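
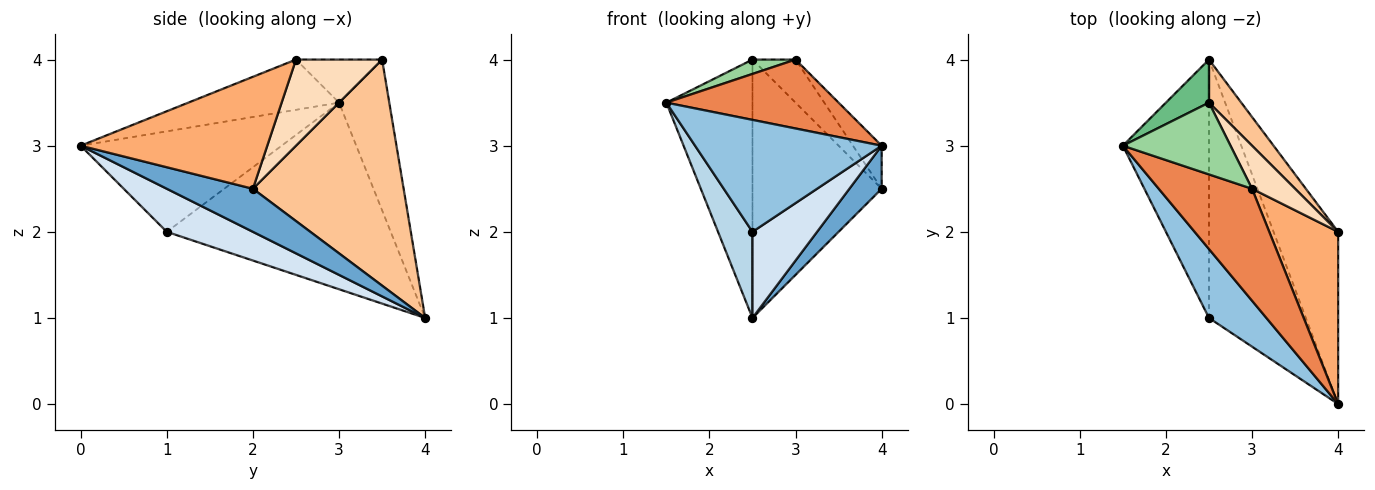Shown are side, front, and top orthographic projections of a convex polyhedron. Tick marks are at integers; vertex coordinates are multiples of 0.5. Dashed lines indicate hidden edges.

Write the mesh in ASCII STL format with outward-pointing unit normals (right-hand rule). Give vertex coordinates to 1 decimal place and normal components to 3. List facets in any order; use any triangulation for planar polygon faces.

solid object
 facet normal 0.543 -0.204 -0.815
  outer loop
   vertex 2.5 4.0 1.0
   vertex 4.0 2.0 2.5
   vertex 4.0 0.0 3.0
  endloop
 endfacet
 facet normal -0.676 -0.628 0.386
  outer loop
   vertex 2.5 1.0 2.0
   vertex 4.0 0.0 3.0
   vertex 1.5 3.0 3.5
  endloop
 endfacet
 facet normal -0.899 -0.138 -0.415
  outer loop
   vertex 2.5 1.0 2.0
   vertex 1.5 3.0 3.5
   vertex 2.5 4.0 1.0
  endloop
 endfacet
 facet normal 0.389 -0.291 -0.874
  outer loop
   vertex 2.5 1.0 2.0
   vertex 2.5 4.0 1.0
   vertex 4.0 0.0 3.0
  endloop
 endfacet
 facet normal -0.417 -0.476 0.774
  outer loop
   vertex 3.0 2.5 4.0
   vertex 1.5 3.0 3.5
   vertex 4.0 0.0 3.0
  endloop
 endfacet
 facet normal 0.844 0.130 0.520
  outer loop
   vertex 3.0 2.5 4.0
   vertex 4.0 0.0 3.0
   vertex 4.0 2.0 2.5
  endloop
 endfacet
 facet normal 0.755 0.647 0.108
  outer loop
   vertex 2.5 3.5 4.0
   vertex 4.0 2.0 2.5
   vertex 2.5 4.0 1.0
  endloop
 endfacet
 facet normal 0.816 0.408 0.408
  outer loop
   vertex 2.5 3.5 4.0
   vertex 3.0 2.5 4.0
   vertex 4.0 2.0 2.5
  endloop
 endfacet
 facet normal -0.499 0.855 0.142
  outer loop
   vertex 2.5 3.5 4.0
   vertex 2.5 4.0 1.0
   vertex 1.5 3.0 3.5
  endloop
 endfacet
 facet normal -0.365 -0.183 0.913
  outer loop
   vertex 2.5 3.5 4.0
   vertex 1.5 3.0 3.5
   vertex 3.0 2.5 4.0
  endloop
 endfacet
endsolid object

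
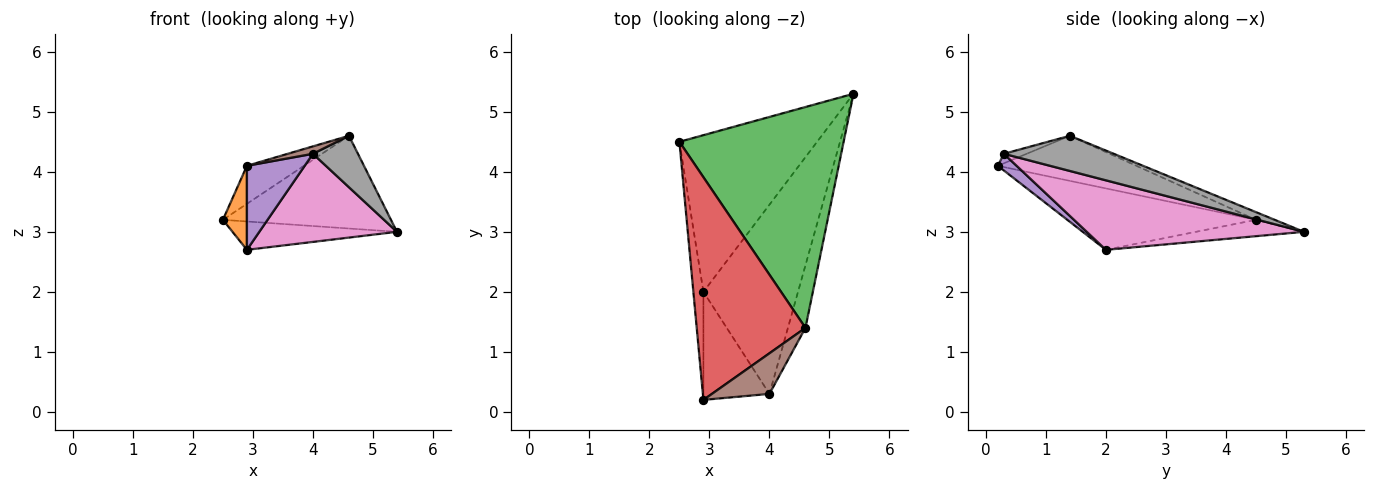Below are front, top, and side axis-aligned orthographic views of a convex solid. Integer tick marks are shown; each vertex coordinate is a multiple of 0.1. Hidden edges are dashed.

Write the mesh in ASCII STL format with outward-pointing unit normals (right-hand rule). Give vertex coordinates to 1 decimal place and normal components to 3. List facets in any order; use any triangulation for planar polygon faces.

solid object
 facet normal -0.116 0.177 -0.977
  outer loop
   vertex 2.9 2.0 2.7
   vertex 2.5 4.5 3.2
   vertex 5.4 5.3 3.0
  endloop
 endfacet
 facet normal -0.979 -0.125 -0.160
  outer loop
   vertex 2.9 2.0 2.7
   vertex 2.9 0.2 4.1
   vertex 2.5 4.5 3.2
  endloop
 endfacet
 facet normal -0.043 0.387 0.921
  outer loop
   vertex 4.6 1.4 4.6
   vertex 5.4 5.3 3.0
   vertex 2.5 4.5 3.2
  endloop
 endfacet
 facet normal -0.378 0.156 0.912
  outer loop
   vertex 4.6 1.4 4.6
   vertex 2.5 4.5 3.2
   vertex 2.9 0.2 4.1
  endloop
 endfacet
 facet normal 0.195 -0.602 -0.774
  outer loop
   vertex 4.0 0.3 4.3
   vertex 2.9 0.2 4.1
   vertex 2.9 2.0 2.7
  endloop
 endfacet
 facet normal -0.160 -0.177 0.971
  outer loop
   vertex 4.0 0.3 4.3
   vertex 4.6 1.4 4.6
   vertex 2.9 0.2 4.1
  endloop
 endfacet
 facet normal 0.554 -0.351 -0.754
  outer loop
   vertex 4.0 0.3 4.3
   vertex 2.9 2.0 2.7
   vertex 5.4 5.3 3.0
  endloop
 endfacet
 facet normal 0.840 -0.344 -0.419
  outer loop
   vertex 4.0 0.3 4.3
   vertex 5.4 5.3 3.0
   vertex 4.6 1.4 4.6
  endloop
 endfacet
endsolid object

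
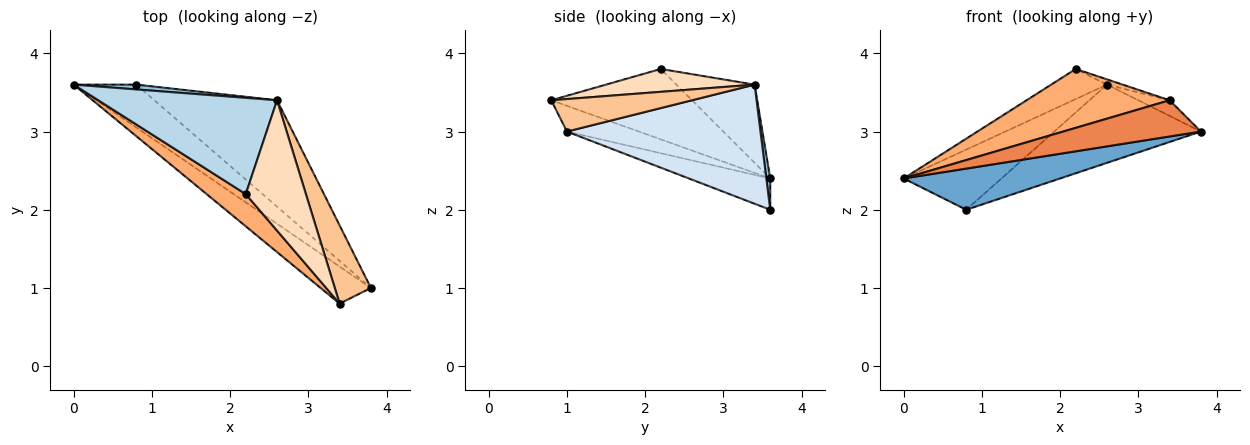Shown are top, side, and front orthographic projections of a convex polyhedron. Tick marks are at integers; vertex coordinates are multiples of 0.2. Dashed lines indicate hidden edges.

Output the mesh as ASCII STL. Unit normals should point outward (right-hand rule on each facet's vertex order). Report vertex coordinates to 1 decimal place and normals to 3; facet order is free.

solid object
 facet normal -0.339 -0.652 -0.678
  outer loop
   vertex 0.8 3.6 2.0
   vertex 3.8 1.0 3.0
   vertex 0.0 3.6 2.4
  endloop
 endfacet
 facet normal 0.040 0.996 0.080
  outer loop
   vertex 2.6 3.4 3.6
   vertex 0.8 3.6 2.0
   vertex 0.0 3.6 2.4
  endloop
 endfacet
 facet normal -0.385 0.275 0.881
  outer loop
   vertex 2.6 3.4 3.6
   vertex 0.0 3.6 2.4
   vertex 2.2 2.2 3.8
  endloop
 endfacet
 facet normal 0.616 0.467 -0.635
  outer loop
   vertex 2.6 3.4 3.6
   vertex 3.8 1.0 3.0
   vertex 0.8 3.6 2.0
  endloop
 endfacet
 facet normal -0.343 -0.657 -0.672
  outer loop
   vertex 3.4 0.8 3.4
   vertex 0.0 3.6 2.4
   vertex 3.8 1.0 3.0
  endloop
 endfacet
 facet normal -0.654 -0.664 0.363
  outer loop
   vertex 3.4 0.8 3.4
   vertex 2.2 2.2 3.8
   vertex 0.0 3.6 2.4
  endloop
 endfacet
 facet normal 0.662 0.147 0.735
  outer loop
   vertex 3.4 0.8 3.4
   vertex 3.8 1.0 3.0
   vertex 2.6 3.4 3.6
  endloop
 endfacet
 facet normal 0.355 0.037 0.934
  outer loop
   vertex 3.4 0.8 3.4
   vertex 2.6 3.4 3.6
   vertex 2.2 2.2 3.8
  endloop
 endfacet
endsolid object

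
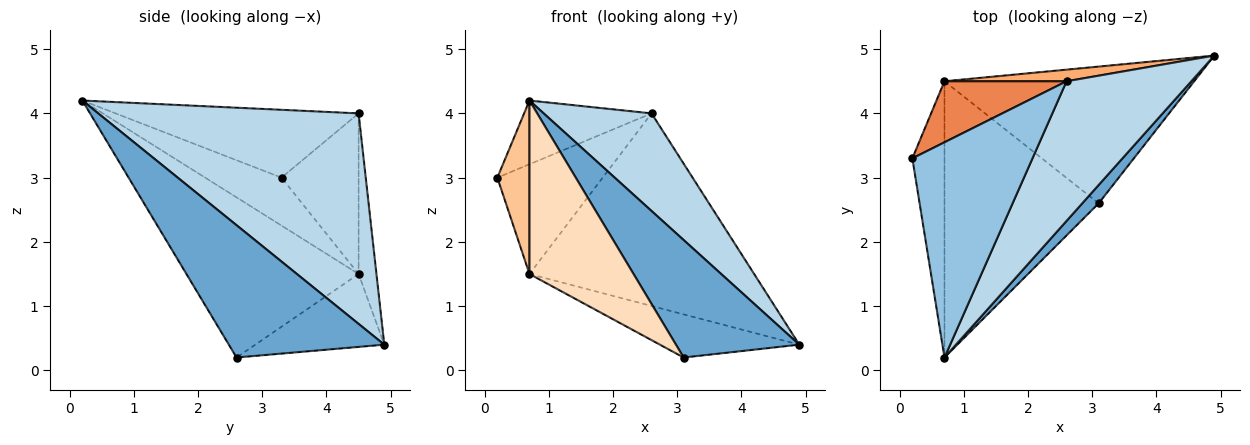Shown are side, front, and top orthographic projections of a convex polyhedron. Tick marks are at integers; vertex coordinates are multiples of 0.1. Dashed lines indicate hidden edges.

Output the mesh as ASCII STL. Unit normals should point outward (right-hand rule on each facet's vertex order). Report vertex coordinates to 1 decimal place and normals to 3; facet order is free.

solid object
 facet normal 0.780 -0.619 0.097
  outer loop
   vertex 3.1 2.6 0.2
   vertex 4.9 4.9 0.4
   vertex 0.7 0.2 4.2
  endloop
 endfacet
 facet normal -0.476 0.250 0.843
  outer loop
   vertex 2.6 4.5 4.0
   vertex 0.2 3.3 3.0
   vertex 0.7 0.2 4.2
  endloop
 endfacet
 facet normal 0.810 -0.336 0.480
  outer loop
   vertex 2.6 4.5 4.0
   vertex 0.7 0.2 4.2
   vertex 4.9 4.9 0.4
  endloop
 endfacet
 facet normal -0.268 0.290 -0.919
  outer loop
   vertex 0.7 4.5 1.5
   vertex 4.9 4.9 0.4
   vertex 3.1 2.6 0.2
  endloop
 endfacet
 facet normal -0.539 0.736 0.409
  outer loop
   vertex 0.7 4.5 1.5
   vertex 0.2 3.3 3.0
   vertex 2.6 4.5 4.0
  endloop
 endfacet
 facet normal -0.079 0.995 0.060
  outer loop
   vertex 0.7 4.5 1.5
   vertex 2.6 4.5 4.0
   vertex 4.9 4.9 0.4
  endloop
 endfacet
 facet normal -0.784 -0.330 -0.525
  outer loop
   vertex 0.7 4.5 1.5
   vertex 0.7 0.2 4.2
   vertex 0.2 3.3 3.0
  endloop
 endfacet
 facet normal -0.661 -0.399 -0.636
  outer loop
   vertex 0.7 4.5 1.5
   vertex 3.1 2.6 0.2
   vertex 0.7 0.2 4.2
  endloop
 endfacet
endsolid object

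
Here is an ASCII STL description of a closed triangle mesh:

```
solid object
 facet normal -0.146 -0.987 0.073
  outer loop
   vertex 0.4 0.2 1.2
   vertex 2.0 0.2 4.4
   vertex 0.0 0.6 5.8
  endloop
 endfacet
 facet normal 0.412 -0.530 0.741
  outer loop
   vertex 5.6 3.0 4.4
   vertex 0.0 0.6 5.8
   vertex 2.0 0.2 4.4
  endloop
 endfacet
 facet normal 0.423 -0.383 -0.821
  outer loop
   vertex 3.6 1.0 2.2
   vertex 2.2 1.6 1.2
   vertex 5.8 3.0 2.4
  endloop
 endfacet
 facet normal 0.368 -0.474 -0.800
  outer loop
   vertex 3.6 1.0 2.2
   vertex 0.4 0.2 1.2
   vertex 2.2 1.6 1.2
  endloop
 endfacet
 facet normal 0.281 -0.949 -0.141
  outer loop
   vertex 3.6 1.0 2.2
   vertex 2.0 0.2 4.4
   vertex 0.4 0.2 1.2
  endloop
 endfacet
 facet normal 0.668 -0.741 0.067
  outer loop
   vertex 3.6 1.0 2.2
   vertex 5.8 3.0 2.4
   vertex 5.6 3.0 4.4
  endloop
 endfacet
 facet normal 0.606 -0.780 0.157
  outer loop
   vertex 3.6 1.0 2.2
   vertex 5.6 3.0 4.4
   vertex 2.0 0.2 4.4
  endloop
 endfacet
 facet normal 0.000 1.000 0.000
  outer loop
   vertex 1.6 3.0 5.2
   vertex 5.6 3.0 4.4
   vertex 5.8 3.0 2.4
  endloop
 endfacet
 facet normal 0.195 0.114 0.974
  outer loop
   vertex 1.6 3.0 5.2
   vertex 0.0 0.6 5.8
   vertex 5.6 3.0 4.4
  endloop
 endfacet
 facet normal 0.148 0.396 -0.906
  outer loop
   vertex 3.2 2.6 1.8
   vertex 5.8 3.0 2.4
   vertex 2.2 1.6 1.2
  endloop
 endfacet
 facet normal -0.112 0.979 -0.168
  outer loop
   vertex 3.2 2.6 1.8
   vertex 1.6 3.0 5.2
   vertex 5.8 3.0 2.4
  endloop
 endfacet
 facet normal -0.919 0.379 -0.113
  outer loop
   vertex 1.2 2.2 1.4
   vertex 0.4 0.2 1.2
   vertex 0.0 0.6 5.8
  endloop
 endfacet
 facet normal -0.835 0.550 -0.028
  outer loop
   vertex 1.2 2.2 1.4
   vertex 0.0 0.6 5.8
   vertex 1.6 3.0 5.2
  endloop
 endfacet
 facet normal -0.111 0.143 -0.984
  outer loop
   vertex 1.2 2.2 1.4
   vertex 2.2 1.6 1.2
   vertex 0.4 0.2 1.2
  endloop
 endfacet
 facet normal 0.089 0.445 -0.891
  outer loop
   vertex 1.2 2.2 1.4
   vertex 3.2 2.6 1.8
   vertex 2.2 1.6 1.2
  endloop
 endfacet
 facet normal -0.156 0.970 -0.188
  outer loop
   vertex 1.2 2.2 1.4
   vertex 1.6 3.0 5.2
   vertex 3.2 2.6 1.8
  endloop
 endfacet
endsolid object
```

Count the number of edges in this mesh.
24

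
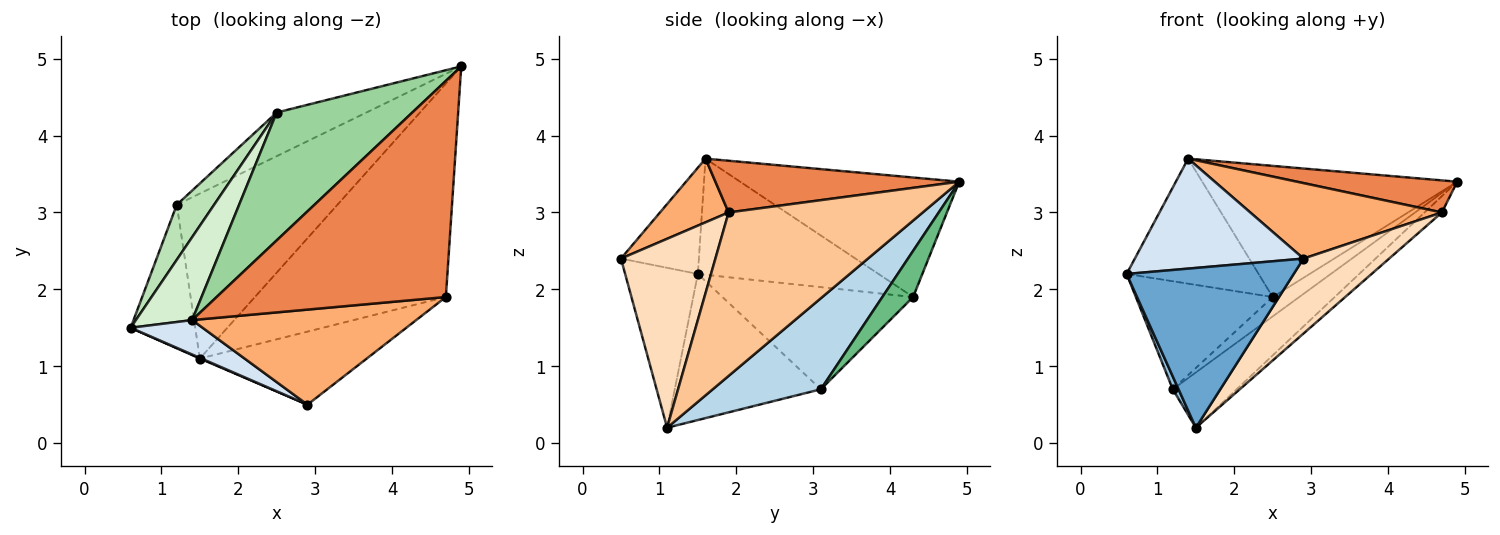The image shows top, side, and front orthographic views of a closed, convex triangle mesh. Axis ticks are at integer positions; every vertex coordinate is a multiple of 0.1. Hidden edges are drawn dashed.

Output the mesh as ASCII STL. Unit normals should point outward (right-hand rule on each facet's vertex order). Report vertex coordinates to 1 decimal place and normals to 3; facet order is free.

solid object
 facet normal -0.399 -0.917 0.004
  outer loop
   vertex 1.5 1.1 0.2
   vertex 2.9 0.5 2.4
   vertex 0.6 1.5 2.2
  endloop
 endfacet
 facet normal -0.914 -0.036 -0.404
  outer loop
   vertex 1.2 3.1 0.7
   vertex 1.5 1.1 0.2
   vertex 0.6 1.5 2.2
  endloop
 endfacet
 facet normal 0.473 0.280 -0.835
  outer loop
   vertex 1.2 3.1 0.7
   vertex 4.9 4.9 3.4
   vertex 1.5 1.1 0.2
  endloop
 endfacet
 facet normal -0.403 -0.873 0.273
  outer loop
   vertex 1.4 1.6 3.7
   vertex 0.6 1.5 2.2
   vertex 2.9 0.5 2.4
  endloop
 endfacet
 facet normal 0.218 -0.143 0.965
  outer loop
   vertex 4.7 1.9 3.0
   vertex 4.9 4.9 3.4
   vertex 1.4 1.6 3.7
  endloop
 endfacet
 facet normal 0.217 -0.607 0.764
  outer loop
   vertex 4.7 1.9 3.0
   vertex 1.4 1.6 3.7
   vertex 2.9 0.5 2.4
  endloop
 endfacet
 facet normal 0.649 0.058 -0.758
  outer loop
   vertex 4.7 1.9 3.0
   vertex 1.5 1.1 0.2
   vertex 4.9 4.9 3.4
  endloop
 endfacet
 facet normal 0.620 -0.562 -0.548
  outer loop
   vertex 4.7 1.9 3.0
   vertex 2.9 0.5 2.4
   vertex 1.5 1.1 0.2
  endloop
 endfacet
 facet normal 0.426 0.366 -0.827
  outer loop
   vertex 2.5 4.3 1.9
   vertex 4.9 4.9 3.4
   vertex 1.2 3.1 0.7
  endloop
 endfacet
 facet normal -0.524 0.610 0.595
  outer loop
   vertex 2.5 4.3 1.9
   vertex 1.4 1.6 3.7
   vertex 4.9 4.9 3.4
  endloop
 endfacet
 facet normal -0.779 0.559 0.285
  outer loop
   vertex 2.5 4.3 1.9
   vertex 1.2 3.1 0.7
   vertex 0.6 1.5 2.2
  endloop
 endfacet
 facet normal -0.752 0.549 0.364
  outer loop
   vertex 2.5 4.3 1.9
   vertex 0.6 1.5 2.2
   vertex 1.4 1.6 3.7
  endloop
 endfacet
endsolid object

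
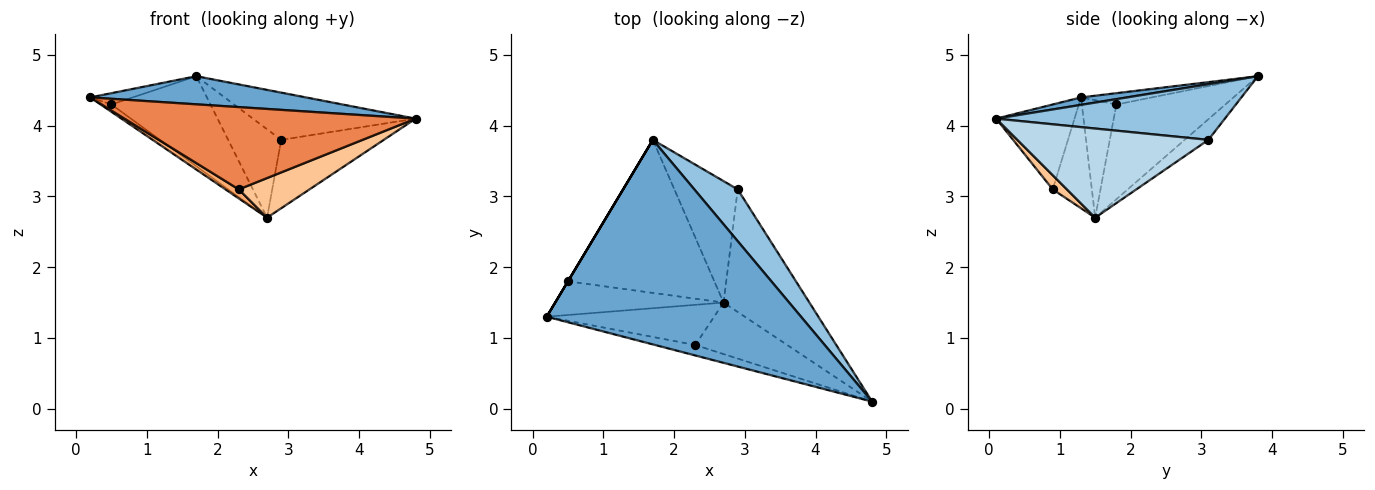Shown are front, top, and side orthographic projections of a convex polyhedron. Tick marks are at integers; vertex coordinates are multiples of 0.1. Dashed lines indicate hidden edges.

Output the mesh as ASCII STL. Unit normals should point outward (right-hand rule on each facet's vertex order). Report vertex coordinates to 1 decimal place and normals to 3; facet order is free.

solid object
 facet normal 0.029 -0.136 0.990
  outer loop
   vertex 1.7 3.8 4.7
   vertex 0.2 1.3 4.4
   vertex 4.8 0.1 4.1
  endloop
 endfacet
 facet normal 0.688 0.489 0.536
  outer loop
   vertex 2.9 3.1 3.8
   vertex 1.7 3.8 4.7
   vertex 4.8 0.1 4.1
  endloop
 endfacet
 facet normal 0.672 0.361 -0.647
  outer loop
   vertex 2.9 3.1 3.8
   vertex 4.8 0.1 4.1
   vertex 2.7 1.5 2.7
  endloop
 endfacet
 facet normal -0.254 0.569 -0.782
  outer loop
   vertex 2.9 3.1 3.8
   vertex 2.7 1.5 2.7
   vertex 1.7 3.8 4.7
  endloop
 endfacet
 facet normal -0.258 -0.958 -0.122
  outer loop
   vertex 2.3 0.9 3.1
   vertex 4.8 0.1 4.1
   vertex 0.2 1.3 4.4
  endloop
 endfacet
 facet normal -0.542 -0.185 -0.820
  outer loop
   vertex 2.3 0.9 3.1
   vertex 0.2 1.3 4.4
   vertex 2.7 1.5 2.7
  endloop
 endfacet
 facet normal 0.121 -0.605 -0.787
  outer loop
   vertex 2.3 0.9 3.1
   vertex 2.7 1.5 2.7
   vertex 4.8 0.1 4.1
  endloop
 endfacet
 facet normal -0.857 0.514 0.000
  outer loop
   vertex 0.5 1.8 4.3
   vertex 0.2 1.3 4.4
   vertex 1.7 3.8 4.7
  endloop
 endfacet
 facet normal -0.563 0.176 -0.807
  outer loop
   vertex 0.5 1.8 4.3
   vertex 2.7 1.5 2.7
   vertex 0.2 1.3 4.4
  endloop
 endfacet
 facet normal -0.487 0.443 -0.753
  outer loop
   vertex 0.5 1.8 4.3
   vertex 1.7 3.8 4.7
   vertex 2.7 1.5 2.7
  endloop
 endfacet
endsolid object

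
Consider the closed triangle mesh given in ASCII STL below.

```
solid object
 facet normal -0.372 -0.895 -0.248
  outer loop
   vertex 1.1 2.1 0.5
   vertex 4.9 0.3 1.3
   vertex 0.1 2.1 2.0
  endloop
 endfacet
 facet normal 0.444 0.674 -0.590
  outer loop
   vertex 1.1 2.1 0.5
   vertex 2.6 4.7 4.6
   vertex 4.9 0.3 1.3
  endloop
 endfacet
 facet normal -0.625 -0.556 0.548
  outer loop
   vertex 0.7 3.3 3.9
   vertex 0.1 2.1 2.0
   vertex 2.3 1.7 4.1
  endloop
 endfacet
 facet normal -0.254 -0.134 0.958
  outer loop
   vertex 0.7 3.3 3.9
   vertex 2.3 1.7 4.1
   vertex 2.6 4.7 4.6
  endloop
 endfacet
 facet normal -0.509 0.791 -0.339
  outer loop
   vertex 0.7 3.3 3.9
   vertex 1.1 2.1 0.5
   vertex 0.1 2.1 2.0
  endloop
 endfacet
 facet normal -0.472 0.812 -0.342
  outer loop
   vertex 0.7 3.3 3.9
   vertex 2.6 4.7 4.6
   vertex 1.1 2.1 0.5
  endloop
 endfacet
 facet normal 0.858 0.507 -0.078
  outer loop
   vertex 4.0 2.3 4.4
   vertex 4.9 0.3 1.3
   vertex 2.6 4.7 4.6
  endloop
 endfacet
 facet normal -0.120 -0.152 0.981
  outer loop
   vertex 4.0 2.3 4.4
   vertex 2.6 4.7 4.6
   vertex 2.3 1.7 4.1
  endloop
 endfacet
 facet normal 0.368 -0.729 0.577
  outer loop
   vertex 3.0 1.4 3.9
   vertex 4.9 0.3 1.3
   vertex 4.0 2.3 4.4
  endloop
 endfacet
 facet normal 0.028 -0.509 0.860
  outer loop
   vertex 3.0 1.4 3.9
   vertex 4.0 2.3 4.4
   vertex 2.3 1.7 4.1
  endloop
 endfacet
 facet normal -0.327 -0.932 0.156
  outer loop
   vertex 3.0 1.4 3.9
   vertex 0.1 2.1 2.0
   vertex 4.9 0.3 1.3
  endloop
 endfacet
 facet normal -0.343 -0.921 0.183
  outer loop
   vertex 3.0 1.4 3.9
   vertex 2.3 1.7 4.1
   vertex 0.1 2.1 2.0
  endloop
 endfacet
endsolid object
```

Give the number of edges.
18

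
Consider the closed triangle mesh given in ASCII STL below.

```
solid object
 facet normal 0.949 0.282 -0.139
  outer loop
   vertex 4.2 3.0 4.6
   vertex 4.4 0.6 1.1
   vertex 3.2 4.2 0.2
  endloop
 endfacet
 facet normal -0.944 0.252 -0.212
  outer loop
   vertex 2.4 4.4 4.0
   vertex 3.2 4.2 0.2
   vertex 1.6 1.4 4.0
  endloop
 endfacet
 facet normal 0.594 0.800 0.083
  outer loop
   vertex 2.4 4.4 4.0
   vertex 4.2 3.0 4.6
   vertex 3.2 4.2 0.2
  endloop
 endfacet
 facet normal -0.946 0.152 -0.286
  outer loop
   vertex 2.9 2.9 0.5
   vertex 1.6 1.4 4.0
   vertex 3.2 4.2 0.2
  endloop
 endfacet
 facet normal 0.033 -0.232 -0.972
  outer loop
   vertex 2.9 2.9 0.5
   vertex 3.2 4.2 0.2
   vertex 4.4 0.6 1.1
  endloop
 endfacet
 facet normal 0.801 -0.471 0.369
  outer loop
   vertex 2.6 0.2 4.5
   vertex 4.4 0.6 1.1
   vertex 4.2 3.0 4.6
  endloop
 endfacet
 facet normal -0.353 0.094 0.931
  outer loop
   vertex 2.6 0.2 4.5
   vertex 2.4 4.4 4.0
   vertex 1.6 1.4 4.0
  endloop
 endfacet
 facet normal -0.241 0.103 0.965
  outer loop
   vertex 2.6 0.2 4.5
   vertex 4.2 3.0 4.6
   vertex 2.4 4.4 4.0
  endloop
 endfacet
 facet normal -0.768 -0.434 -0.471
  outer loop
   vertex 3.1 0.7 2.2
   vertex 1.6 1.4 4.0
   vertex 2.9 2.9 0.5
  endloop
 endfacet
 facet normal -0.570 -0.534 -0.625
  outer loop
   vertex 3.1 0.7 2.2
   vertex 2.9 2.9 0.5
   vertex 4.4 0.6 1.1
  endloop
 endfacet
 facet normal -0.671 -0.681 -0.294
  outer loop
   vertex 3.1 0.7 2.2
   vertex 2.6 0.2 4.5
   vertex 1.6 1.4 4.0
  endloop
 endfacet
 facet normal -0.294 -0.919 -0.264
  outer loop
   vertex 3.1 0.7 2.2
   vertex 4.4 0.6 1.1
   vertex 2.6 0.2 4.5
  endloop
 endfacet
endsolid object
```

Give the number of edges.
18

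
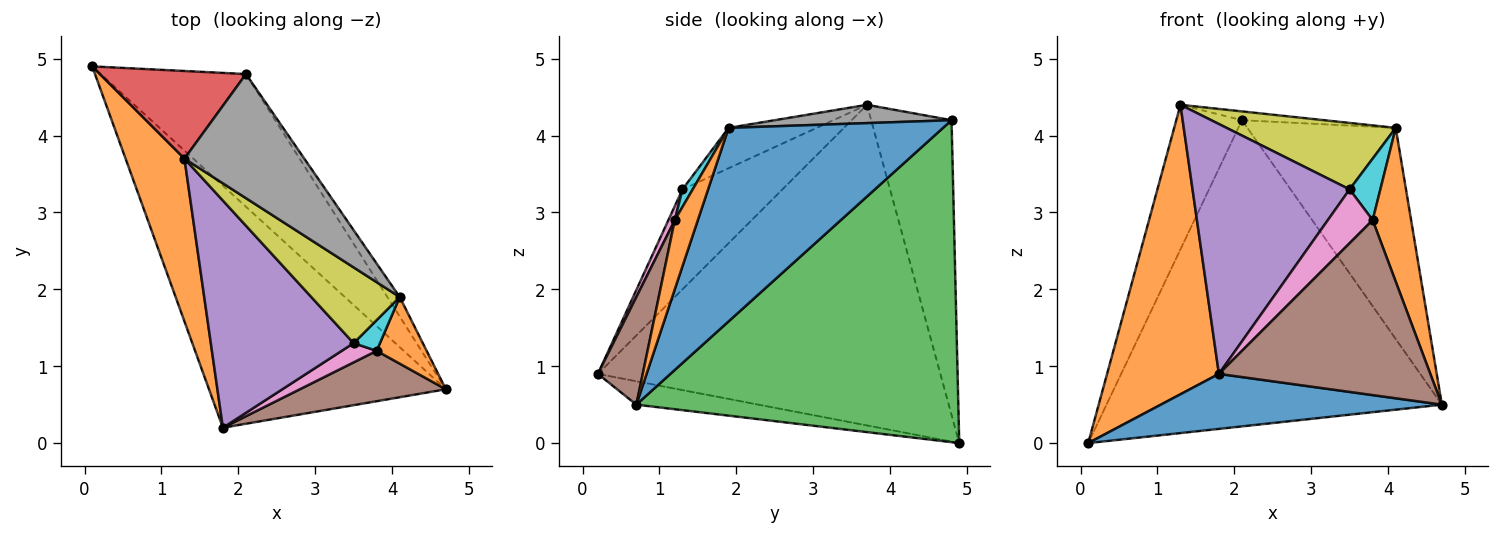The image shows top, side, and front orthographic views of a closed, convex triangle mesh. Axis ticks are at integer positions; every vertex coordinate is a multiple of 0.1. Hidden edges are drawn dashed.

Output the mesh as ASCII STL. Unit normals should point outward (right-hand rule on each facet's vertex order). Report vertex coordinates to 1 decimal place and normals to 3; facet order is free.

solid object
 facet normal -0.096 -0.221 -0.971
  outer loop
   vertex 1.8 0.2 0.9
   vertex 0.1 4.9 0.0
   vertex 4.7 0.7 0.5
  endloop
 endfacet
 facet normal -0.936 -0.306 0.172
  outer loop
   vertex 1.3 3.7 4.4
   vertex 0.1 4.9 0.0
   vertex 1.8 0.2 0.9
  endloop
 endfacet
 facet normal 0.661 0.688 -0.298
  outer loop
   vertex 2.1 4.8 4.2
   vertex 4.7 0.7 0.5
   vertex 0.1 4.9 0.0
  endloop
 endfacet
 facet normal -0.723 0.591 0.358
  outer loop
   vertex 2.1 4.8 4.2
   vertex 0.1 4.9 0.0
   vertex 1.3 3.7 4.4
  endloop
 endfacet
 facet normal -0.426 -0.669 0.609
  outer loop
   vertex 3.5 1.3 3.3
   vertex 1.3 3.7 4.4
   vertex 1.8 0.2 0.9
  endloop
 endfacet
 facet normal 0.200 -0.942 0.271
  outer loop
   vertex 3.8 1.2 2.9
   vertex 1.8 0.2 0.9
   vertex 4.7 0.7 0.5
  endloop
 endfacet
 facet normal 0.133 -0.933 0.333
  outer loop
   vertex 3.8 1.2 2.9
   vertex 3.5 1.3 3.3
   vertex 1.8 0.2 0.9
  endloop
 endfacet
 facet normal 0.151 0.070 0.986
  outer loop
   vertex 4.1 1.9 4.1
   vertex 2.1 4.8 4.2
   vertex 1.3 3.7 4.4
  endloop
 endfacet
 facet normal -0.325 -0.624 0.711
  outer loop
   vertex 4.1 1.9 4.1
   vertex 1.3 3.7 4.4
   vertex 3.5 1.3 3.3
  endloop
 endfacet
 facet normal 0.286 -0.857 0.429
  outer loop
   vertex 4.1 1.9 4.1
   vertex 3.5 1.3 3.3
   vertex 3.8 1.2 2.9
  endloop
 endfacet
 facet normal 0.821 0.568 -0.053
  outer loop
   vertex 4.1 1.9 4.1
   vertex 4.7 0.7 0.5
   vertex 2.1 4.8 4.2
  endloop
 endfacet
 facet normal 0.482 -0.804 0.348
  outer loop
   vertex 4.1 1.9 4.1
   vertex 3.8 1.2 2.9
   vertex 4.7 0.7 0.5
  endloop
 endfacet
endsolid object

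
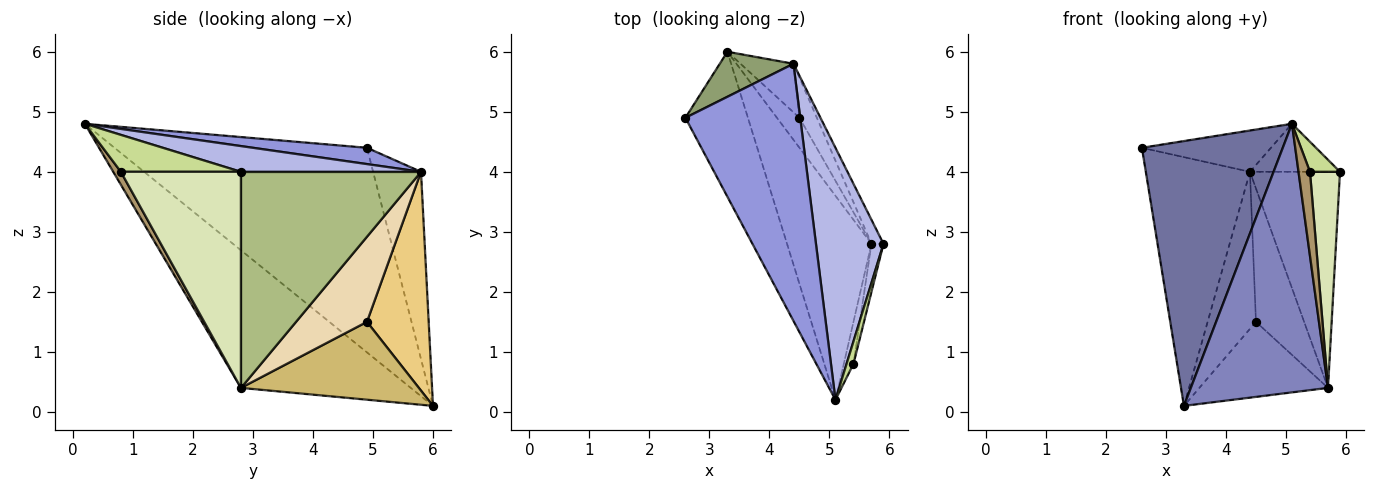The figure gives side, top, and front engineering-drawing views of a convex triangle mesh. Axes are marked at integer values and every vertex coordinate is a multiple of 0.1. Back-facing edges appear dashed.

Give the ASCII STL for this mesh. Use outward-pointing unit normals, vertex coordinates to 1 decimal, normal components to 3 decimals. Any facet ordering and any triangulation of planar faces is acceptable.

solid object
 facet normal -0.844 -0.471 -0.258
  outer loop
   vertex 3.3 6.0 0.1
   vertex 5.1 0.2 4.8
   vertex 2.6 4.9 4.4
  endloop
 endfacet
 facet normal -0.702 -0.567 -0.431
  outer loop
   vertex 5.7 2.8 0.4
   vertex 5.1 0.2 4.8
   vertex 3.3 6.0 0.1
  endloop
 endfacet
 facet normal 0.139 0.157 0.978
  outer loop
   vertex 4.4 5.8 4.0
   vertex 2.6 4.9 4.4
   vertex 5.1 0.2 4.8
  endloop
 endfacet
 facet normal 0.350 0.175 0.920
  outer loop
   vertex 4.4 5.8 4.0
   vertex 5.1 0.2 4.8
   vertex 5.9 2.8 4.0
  endloop
 endfacet
 facet normal -0.412 0.897 0.162
  outer loop
   vertex 4.4 5.8 4.0
   vertex 3.3 6.0 0.1
   vertex 2.6 4.9 4.4
  endloop
 endfacet
 facet normal 0.893 0.447 -0.050
  outer loop
   vertex 4.4 5.8 4.0
   vertex 5.9 2.8 4.0
   vertex 5.7 2.8 0.4
  endloop
 endfacet
 facet normal 0.954 -0.239 0.179
  outer loop
   vertex 5.4 0.8 4.0
   vertex 5.9 2.8 4.0
   vertex 5.1 0.2 4.8
  endloop
 endfacet
 facet normal 0.969 -0.242 -0.054
  outer loop
   vertex 5.4 0.8 4.0
   vertex 5.7 2.8 0.4
   vertex 5.9 2.8 4.0
  endloop
 endfacet
 facet normal 0.512 -0.768 -0.384
  outer loop
   vertex 5.4 0.8 4.0
   vertex 5.1 0.2 4.8
   vertex 5.7 2.8 0.4
  endloop
 endfacet
 facet normal 0.789 0.570 -0.228
  outer loop
   vertex 4.5 4.9 1.5
   vertex 5.7 2.8 0.4
   vertex 3.3 6.0 0.1
  endloop
 endfacet
 facet normal 0.773 0.606 -0.187
  outer loop
   vertex 4.5 4.9 1.5
   vertex 3.3 6.0 0.1
   vertex 4.4 5.8 4.0
  endloop
 endfacet
 facet normal 0.816 0.554 -0.167
  outer loop
   vertex 4.5 4.9 1.5
   vertex 4.4 5.8 4.0
   vertex 5.7 2.8 0.4
  endloop
 endfacet
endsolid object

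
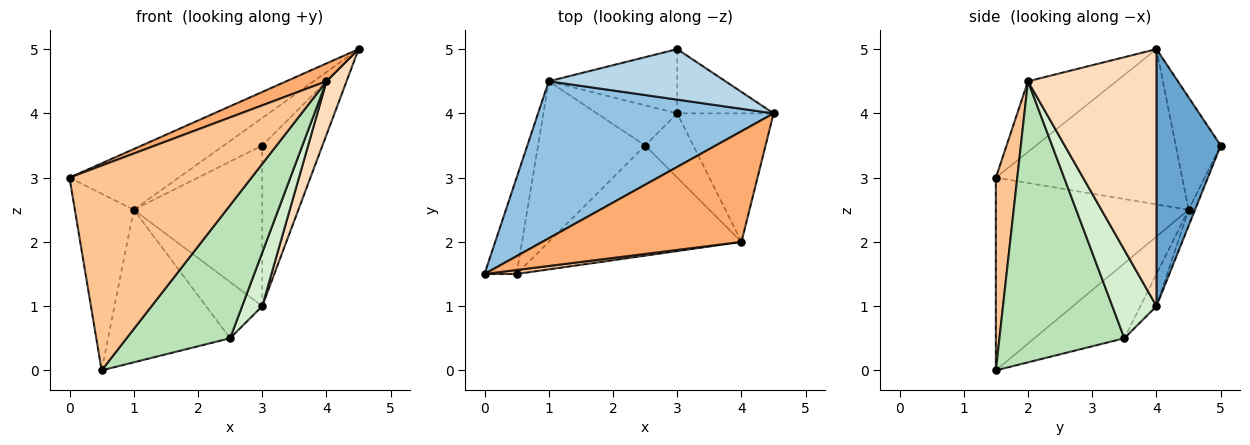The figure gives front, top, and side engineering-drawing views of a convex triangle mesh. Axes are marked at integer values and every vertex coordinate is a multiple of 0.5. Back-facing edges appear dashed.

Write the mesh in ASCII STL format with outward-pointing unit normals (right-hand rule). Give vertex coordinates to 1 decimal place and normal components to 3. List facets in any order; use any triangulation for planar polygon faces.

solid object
 facet normal 0.704 0.660 -0.264
  outer loop
   vertex 3.0 4.0 1.0
   vertex 3.0 5.0 3.5
   vertex 4.5 4.0 5.0
  endloop
 endfacet
 facet normal -0.524 0.307 0.795
  outer loop
   vertex 1.0 4.5 2.5
   vertex 0.0 1.5 3.0
   vertex 4.5 4.0 5.0
  endloop
 endfacet
 facet normal -0.488 0.418 0.766
  outer loop
   vertex 1.0 4.5 2.5
   vertex 4.5 4.0 5.0
   vertex 3.0 5.0 3.5
  endloop
 endfacet
 facet normal -0.944 0.289 -0.157
  outer loop
   vertex 1.0 4.5 2.5
   vertex 0.5 1.5 0.0
   vertex 0.0 1.5 3.0
  endloop
 endfacet
 facet normal -0.046 0.927 -0.371
  outer loop
   vertex 1.0 4.5 2.5
   vertex 3.0 5.0 3.5
   vertex 3.0 4.0 1.0
  endloop
 endfacet
 facet normal -0.331 -0.150 0.932
  outer loop
   vertex 4.0 2.0 4.5
   vertex 4.5 4.0 5.0
   vertex 0.0 1.5 3.0
  endloop
 endfacet
 facet normal 0.117 -0.993 0.019
  outer loop
   vertex 4.0 2.0 4.5
   vertex 0.0 1.5 3.0
   vertex 0.5 1.5 0.0
  endloop
 endfacet
 facet normal 0.926 -0.145 -0.347
  outer loop
   vertex 4.0 2.0 4.5
   vertex 3.0 4.0 1.0
   vertex 4.5 4.0 5.0
  endloop
 endfacet
 facet normal -0.453 0.614 -0.647
  outer loop
   vertex 2.5 3.5 0.5
   vertex 0.5 1.5 0.0
   vertex 1.0 4.5 2.5
  endloop
 endfacet
 facet normal -0.226 0.793 -0.566
  outer loop
   vertex 2.5 3.5 0.5
   vertex 1.0 4.5 2.5
   vertex 3.0 4.0 1.0
  endloop
 endfacet
 facet normal 0.681 -0.564 -0.467
  outer loop
   vertex 2.5 3.5 0.5
   vertex 4.0 2.0 4.5
   vertex 0.5 1.5 0.0
  endloop
 endfacet
 facet normal 0.815 -0.371 -0.445
  outer loop
   vertex 2.5 3.5 0.5
   vertex 3.0 4.0 1.0
   vertex 4.0 2.0 4.5
  endloop
 endfacet
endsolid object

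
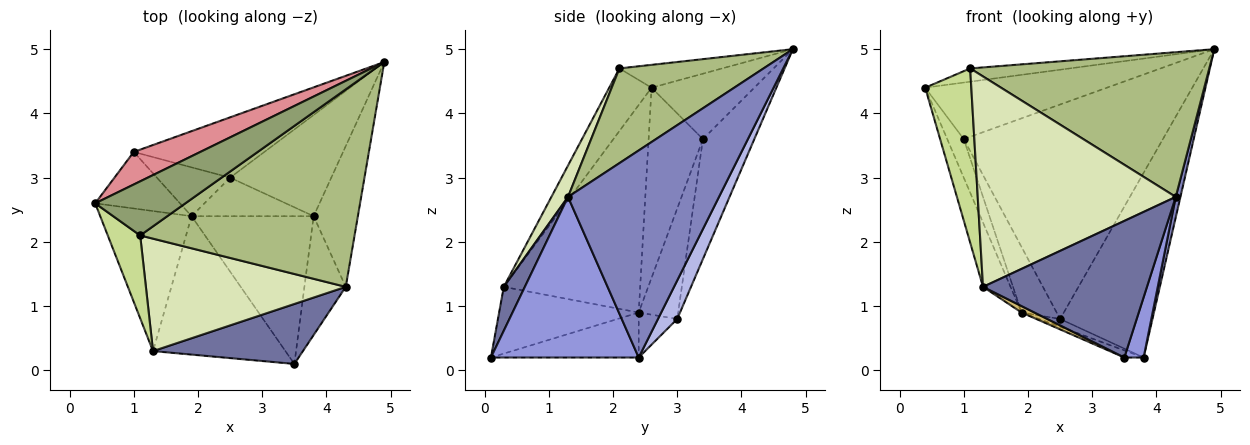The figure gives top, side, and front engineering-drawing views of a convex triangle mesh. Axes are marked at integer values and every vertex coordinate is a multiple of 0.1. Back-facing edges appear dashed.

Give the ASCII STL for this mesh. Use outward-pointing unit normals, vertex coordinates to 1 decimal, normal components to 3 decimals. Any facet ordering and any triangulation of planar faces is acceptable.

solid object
 facet normal 0.117 -0.909 0.399
  outer loop
   vertex 4.3 1.3 2.7
   vertex 1.3 0.3 1.3
   vertex 3.5 0.1 0.2
  endloop
 endfacet
 facet normal 0.977 -0.030 -0.209
  outer loop
   vertex 4.3 1.3 2.7
   vertex 3.8 2.4 0.2
   vertex 4.9 4.8 5.0
  endloop
 endfacet
 facet normal 0.961 -0.125 -0.247
  outer loop
   vertex 4.3 1.3 2.7
   vertex 3.5 0.1 0.2
   vertex 3.8 2.4 0.2
  endloop
 endfacet
 facet normal 0.180 0.863 -0.473
  outer loop
   vertex 2.5 3.0 0.8
   vertex 4.9 4.8 5.0
   vertex 3.8 2.4 0.2
  endloop
 endfacet
 facet normal -0.239 0.231 0.943
  outer loop
   vertex 1.1 2.1 4.7
   vertex 4.9 4.8 5.0
   vertex 0.4 2.6 4.4
  endloop
 endfacet
 facet normal 0.336 -0.557 0.760
  outer loop
   vertex 1.1 2.1 4.7
   vertex 4.3 1.3 2.7
   vertex 4.9 4.8 5.0
  endloop
 endfacet
 facet normal -0.638 -0.695 0.331
  outer loop
   vertex 1.1 2.1 4.7
   vertex 0.4 2.6 4.4
   vertex 1.3 0.3 1.3
  endloop
 endfacet
 facet normal 0.074 -0.880 0.470
  outer loop
   vertex 1.1 2.1 4.7
   vertex 1.3 0.3 1.3
   vertex 4.3 1.3 2.7
  endloop
 endfacet
 facet normal -0.900 0.182 -0.396
  outer loop
   vertex 1.9 2.4 0.9
   vertex 1.3 0.3 1.3
   vertex 0.4 2.6 4.4
  endloop
 endfacet
 facet normal -0.450 -0.041 -0.892
  outer loop
   vertex 1.9 2.4 0.9
   vertex 3.5 0.1 0.2
   vertex 1.3 0.3 1.3
  endloop
 endfacet
 facet normal -0.345 0.045 -0.937
  outer loop
   vertex 1.9 2.4 0.9
   vertex 3.8 2.4 0.2
   vertex 3.5 0.1 0.2
  endloop
 endfacet
 facet normal -0.340 0.186 -0.922
  outer loop
   vertex 1.9 2.4 0.9
   vertex 2.5 3.0 0.8
   vertex 3.8 2.4 0.2
  endloop
 endfacet
 facet normal -0.880 0.268 -0.392
  outer loop
   vertex 1.0 3.4 3.6
   vertex 1.9 2.4 0.9
   vertex 0.4 2.6 4.4
  endloop
 endfacet
 facet normal -0.670 0.596 -0.444
  outer loop
   vertex 1.0 3.4 3.6
   vertex 2.5 3.0 0.8
   vertex 1.9 2.4 0.9
  endloop
 endfacet
 facet normal -0.440 0.778 0.448
  outer loop
   vertex 1.0 3.4 3.6
   vertex 0.4 2.6 4.4
   vertex 4.9 4.8 5.0
  endloop
 endfacet
 facet normal -0.241 0.934 -0.263
  outer loop
   vertex 1.0 3.4 3.6
   vertex 4.9 4.8 5.0
   vertex 2.5 3.0 0.8
  endloop
 endfacet
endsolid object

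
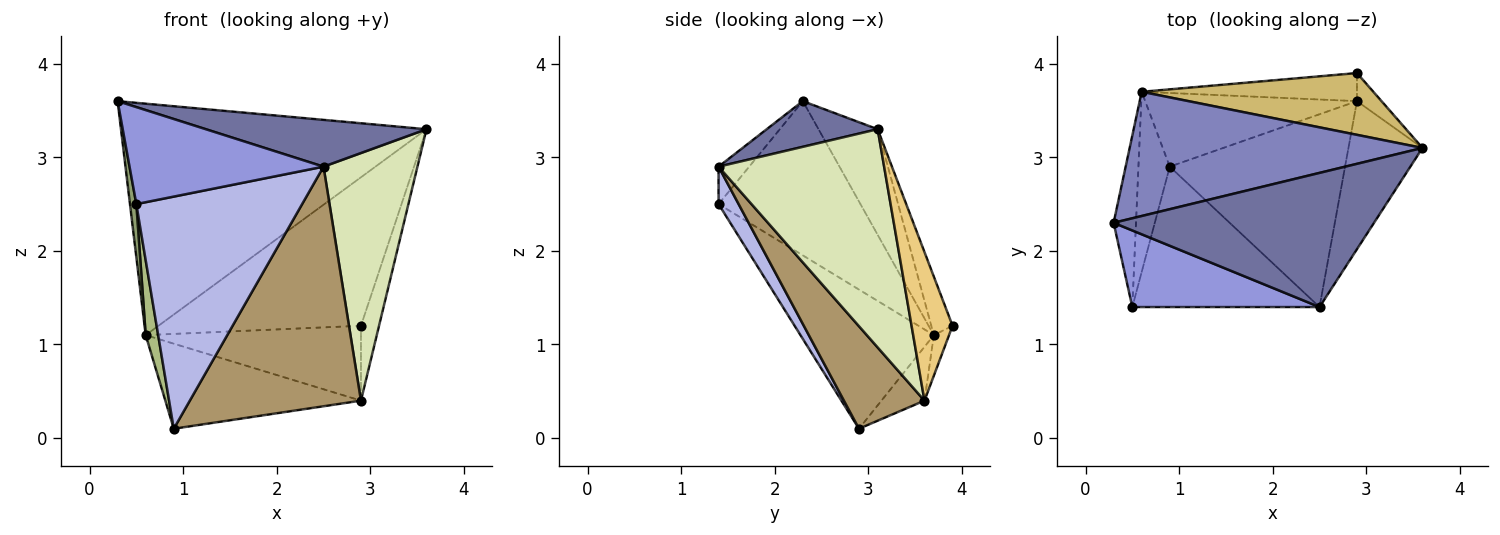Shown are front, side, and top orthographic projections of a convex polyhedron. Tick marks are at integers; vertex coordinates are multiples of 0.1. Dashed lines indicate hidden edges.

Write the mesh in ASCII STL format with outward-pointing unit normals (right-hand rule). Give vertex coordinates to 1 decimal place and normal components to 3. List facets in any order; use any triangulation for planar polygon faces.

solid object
 facet normal 0.163 -0.325 0.932
  outer loop
   vertex 2.5 1.4 2.9
   vertex 3.6 3.1 3.3
   vertex 0.3 2.3 3.6
  endloop
 endfacet
 facet normal -0.168 0.869 0.466
  outer loop
   vertex 0.6 3.7 1.1
   vertex 0.3 2.3 3.6
   vertex 3.6 3.1 3.3
  endloop
 endfacet
 facet normal -0.123 -0.779 0.615
  outer loop
   vertex 0.5 1.4 2.5
   vertex 2.5 1.4 2.9
   vertex 0.3 2.3 3.6
  endloop
 endfacet
 facet normal 0.103 -0.851 -0.515
  outer loop
   vertex 0.5 1.4 2.5
   vertex 0.9 2.9 0.1
   vertex 2.5 1.4 2.9
  endloop
 endfacet
 facet normal -0.989 -0.044 -0.143
  outer loop
   vertex 0.5 1.4 2.5
   vertex 0.3 2.3 3.6
   vertex 0.6 3.7 1.1
  endloop
 endfacet
 facet normal -0.972 -0.091 -0.219
  outer loop
   vertex 0.5 1.4 2.5
   vertex 0.6 3.7 1.1
   vertex 0.9 2.9 0.1
  endloop
 endfacet
 facet normal -0.164 0.746 -0.646
  outer loop
   vertex 2.9 3.6 0.4
   vertex 0.9 2.9 0.1
   vertex 0.6 3.7 1.1
  endloop
 endfacet
 facet normal 0.834 -0.473 -0.283
  outer loop
   vertex 2.9 3.6 0.4
   vertex 3.6 3.1 3.3
   vertex 2.5 1.4 2.9
  endloop
 endfacet
 facet normal 0.344 -0.731 -0.589
  outer loop
   vertex 2.9 3.6 0.4
   vertex 2.5 1.4 2.9
   vertex 0.9 2.9 0.1
  endloop
 endfacet
 facet normal -0.097 0.919 0.382
  outer loop
   vertex 2.9 3.9 1.2
   vertex 0.6 3.7 1.1
   vertex 3.6 3.1 3.3
  endloop
 endfacet
 facet normal 0.905 0.399 -0.150
  outer loop
   vertex 2.9 3.9 1.2
   vertex 3.6 3.1 3.3
   vertex 2.9 3.6 0.4
  endloop
 endfacet
 facet normal -0.066 0.934 -0.350
  outer loop
   vertex 2.9 3.9 1.2
   vertex 2.9 3.6 0.4
   vertex 0.6 3.7 1.1
  endloop
 endfacet
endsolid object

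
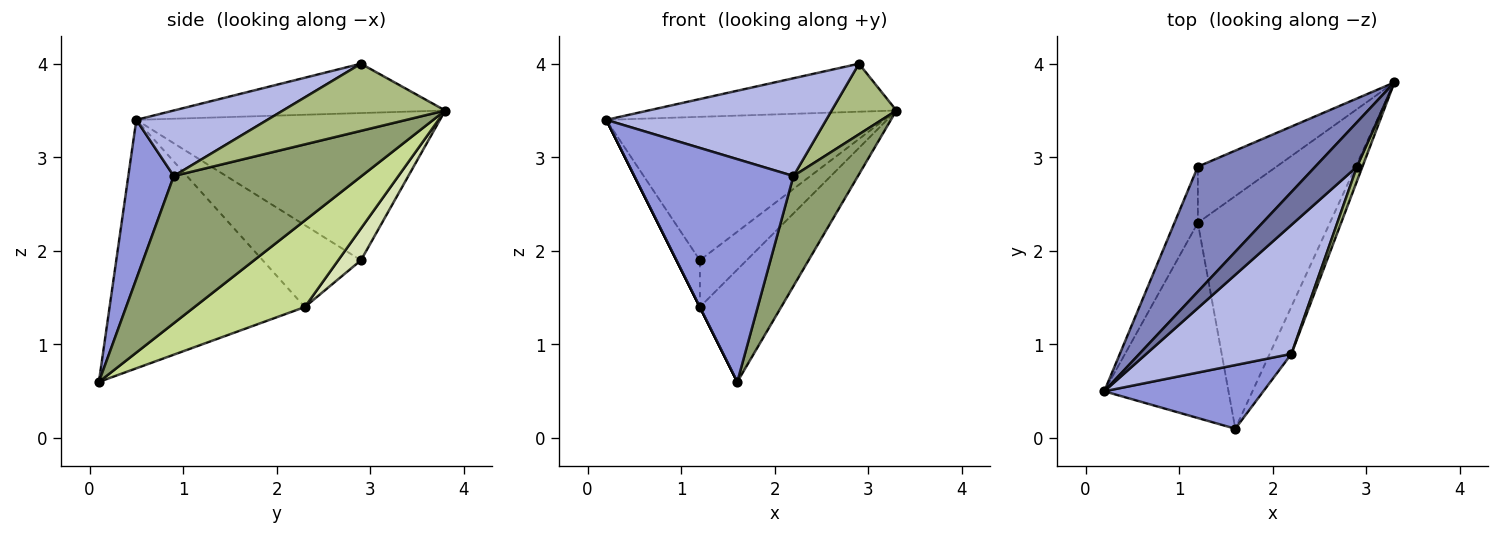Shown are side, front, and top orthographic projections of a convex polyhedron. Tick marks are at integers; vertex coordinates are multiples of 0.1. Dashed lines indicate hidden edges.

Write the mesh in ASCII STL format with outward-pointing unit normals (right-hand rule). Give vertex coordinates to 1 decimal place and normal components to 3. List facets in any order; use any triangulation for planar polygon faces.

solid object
 facet normal -0.626 0.572 0.529
  outer loop
   vertex 2.9 2.9 4.0
   vertex 3.3 3.8 3.5
   vertex 0.2 0.5 3.4
  endloop
 endfacet
 facet normal -0.636 0.582 0.507
  outer loop
   vertex 1.2 2.9 1.9
   vertex 0.2 0.5 3.4
   vertex 3.3 3.8 3.5
  endloop
 endfacet
 facet normal 0.265 -0.927 0.265
  outer loop
   vertex 2.2 0.9 2.8
   vertex 0.2 0.5 3.4
   vertex 1.6 0.1 0.6
  endloop
 endfacet
 facet normal 0.339 -0.568 0.750
  outer loop
   vertex 2.2 0.9 2.8
   vertex 2.9 2.9 4.0
   vertex 0.2 0.5 3.4
  endloop
 endfacet
 facet normal 0.937 -0.322 -0.138
  outer loop
   vertex 2.2 0.9 2.8
   vertex 1.6 0.1 0.6
   vertex 3.3 3.8 3.5
  endloop
 endfacet
 facet normal 0.926 -0.370 0.076
  outer loop
   vertex 2.2 0.9 2.8
   vertex 3.3 3.8 3.5
   vertex 2.9 2.9 4.0
  endloop
 endfacet
 facet normal 0.508 0.374 -0.776
  outer loop
   vertex 1.2 2.3 1.4
   vertex 3.3 3.8 3.5
   vertex 1.6 0.1 0.6
  endloop
 endfacet
 facet normal 0.297 0.611 -0.734
  outer loop
   vertex 1.2 2.3 1.4
   vertex 1.2 2.9 1.9
   vertex 3.3 3.8 3.5
  endloop
 endfacet
 facet normal -0.894 0.000 -0.447
  outer loop
   vertex 1.2 2.3 1.4
   vertex 1.6 0.1 0.6
   vertex 0.2 0.5 3.4
  endloop
 endfacet
 facet normal -0.937 0.223 -0.268
  outer loop
   vertex 1.2 2.3 1.4
   vertex 0.2 0.5 3.4
   vertex 1.2 2.9 1.9
  endloop
 endfacet
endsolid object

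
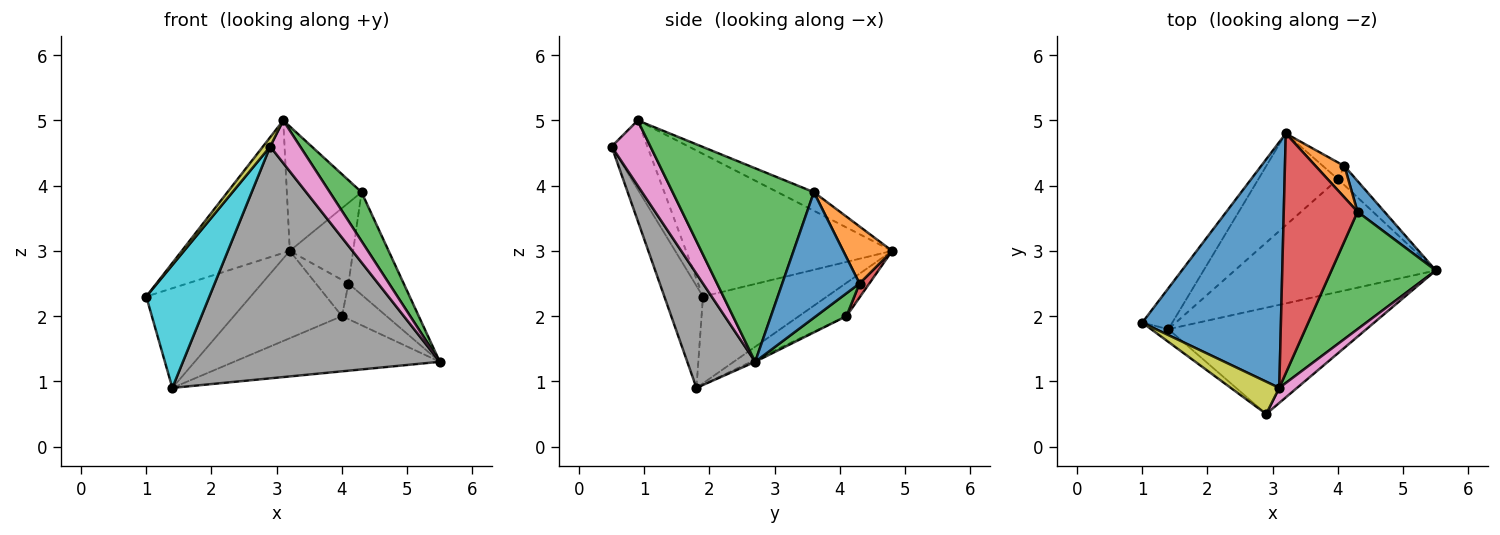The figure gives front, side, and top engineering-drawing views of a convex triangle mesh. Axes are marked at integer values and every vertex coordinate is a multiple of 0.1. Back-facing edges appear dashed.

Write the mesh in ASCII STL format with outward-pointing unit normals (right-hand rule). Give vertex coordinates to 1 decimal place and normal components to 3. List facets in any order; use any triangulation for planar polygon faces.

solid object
 facet normal -0.671 0.352 0.652
  outer loop
   vertex 3.1 0.9 5.0
   vertex 3.2 4.8 3.0
   vertex 1.0 1.9 2.3
  endloop
 endfacet
 facet normal -0.739 0.623 -0.256
  outer loop
   vertex 1.4 1.8 0.9
   vertex 1.0 1.9 2.3
   vertex 3.2 4.8 3.0
  endloop
 endfacet
 facet normal 0.863 -0.194 0.466
  outer loop
   vertex 4.3 3.6 3.9
   vertex 3.1 0.9 5.0
   vertex 5.5 2.7 1.3
  endloop
 endfacet
 facet normal -0.218 0.450 0.866
  outer loop
   vertex 4.3 3.6 3.9
   vertex 3.2 4.8 3.0
   vertex 3.1 0.9 5.0
  endloop
 endfacet
 facet normal -0.009 0.440 -0.898
  outer loop
   vertex 4.0 4.1 2.0
   vertex 5.5 2.7 1.3
   vertex 1.4 1.8 0.9
  endloop
 endfacet
 facet normal -0.290 0.659 -0.694
  outer loop
   vertex 4.0 4.1 2.0
   vertex 1.4 1.8 0.9
   vertex 3.2 4.8 3.0
  endloop
 endfacet
 facet normal 0.773 -0.598 0.211
  outer loop
   vertex 2.9 0.5 4.6
   vertex 5.5 2.7 1.3
   vertex 3.1 0.9 5.0
  endloop
 endfacet
 facet normal 0.234 -0.884 -0.405
  outer loop
   vertex 2.9 0.5 4.6
   vertex 1.4 1.8 0.9
   vertex 5.5 2.7 1.3
  endloop
 endfacet
 facet normal -0.807 -0.164 0.567
  outer loop
   vertex 2.9 0.5 4.6
   vertex 3.1 0.9 5.0
   vertex 1.0 1.9 2.3
  endloop
 endfacet
 facet normal -0.520 -0.850 -0.088
  outer loop
   vertex 2.9 0.5 4.6
   vertex 1.0 1.9 2.3
   vertex 1.4 1.8 0.9
  endloop
 endfacet
 facet normal 0.802 0.573 0.172
  outer loop
   vertex 4.1 4.3 2.5
   vertex 4.3 3.6 3.9
   vertex 5.5 2.7 1.3
  endloop
 endfacet
 facet normal 0.584 0.756 0.295
  outer loop
   vertex 4.1 4.3 2.5
   vertex 3.2 4.8 3.0
   vertex 4.3 3.6 3.9
  endloop
 endfacet
 facet normal 0.516 0.755 -0.405
  outer loop
   vertex 4.1 4.3 2.5
   vertex 5.5 2.7 1.3
   vertex 4.0 4.1 2.0
  endloop
 endfacet
 facet normal 0.263 0.877 -0.403
  outer loop
   vertex 4.1 4.3 2.5
   vertex 4.0 4.1 2.0
   vertex 3.2 4.8 3.0
  endloop
 endfacet
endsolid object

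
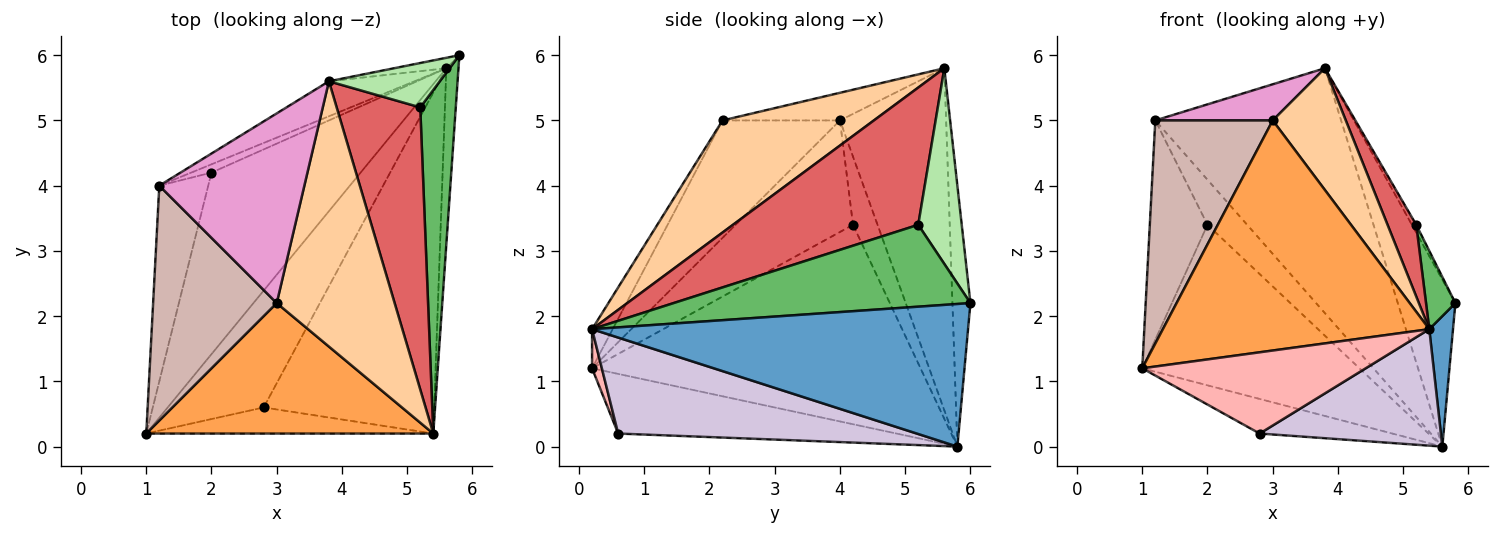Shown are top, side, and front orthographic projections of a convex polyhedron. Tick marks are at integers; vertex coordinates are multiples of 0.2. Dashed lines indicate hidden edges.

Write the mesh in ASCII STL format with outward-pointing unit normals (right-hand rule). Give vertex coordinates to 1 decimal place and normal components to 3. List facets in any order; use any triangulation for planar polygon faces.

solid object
 facet normal 0.994 -0.063 -0.085
  outer loop
   vertex 5.6 5.8 0.0
   vertex 5.8 6.0 2.2
   vertex 5.4 0.2 1.8
  endloop
 endfacet
 facet normal -0.298 0.953 -0.060
  outer loop
   vertex 5.6 5.8 0.0
   vertex 3.8 5.6 5.8
   vertex 5.8 6.0 2.2
  endloop
 endfacet
 facet normal -0.067 -0.868 0.492
  outer loop
   vertex 3.0 2.2 5.0
   vertex 1.0 0.2 1.2
   vertex 5.4 0.2 1.8
  endloop
 endfacet
 facet normal 0.654 -0.316 0.688
  outer loop
   vertex 3.0 2.2 5.0
   vertex 5.4 0.2 1.8
   vertex 3.8 5.6 5.8
  endloop
 endfacet
 facet normal 0.914 -0.090 0.397
  outer loop
   vertex 5.2 5.2 3.4
   vertex 5.4 0.2 1.8
   vertex 5.8 6.0 2.2
  endloop
 endfacet
 facet normal 0.867 0.087 0.491
  outer loop
   vertex 5.2 5.2 3.4
   vertex 5.8 6.0 2.2
   vertex 3.8 5.6 5.8
  endloop
 endfacet
 facet normal 0.847 -0.131 0.516
  outer loop
   vertex 5.2 5.2 3.4
   vertex 3.8 5.6 5.8
   vertex 5.4 0.2 1.8
  endloop
 endfacet
 facet normal 0.042 -0.951 -0.306
  outer loop
   vertex 2.8 0.6 0.2
   vertex 5.4 0.2 1.8
   vertex 1.0 0.2 1.2
  endloop
 endfacet
 facet normal -0.512 0.244 -0.824
  outer loop
   vertex 2.8 0.6 0.2
   vertex 1.0 0.2 1.2
   vertex 5.6 5.8 0.0
  endloop
 endfacet
 facet normal 0.470 -0.285 -0.835
  outer loop
   vertex 2.8 0.6 0.2
   vertex 5.6 5.8 0.0
   vertex 5.4 0.2 1.8
  endloop
 endfacet
 facet normal -0.492 0.862 -0.123
  outer loop
   vertex 1.2 4.0 5.0
   vertex 3.8 5.6 5.8
   vertex 5.6 5.8 0.0
  endloop
 endfacet
 facet normal -0.567 -0.567 0.597
  outer loop
   vertex 1.2 4.0 5.0
   vertex 1.0 0.2 1.2
   vertex 3.0 2.2 5.0
  endloop
 endfacet
 facet normal -0.184 -0.184 0.966
  outer loop
   vertex 1.2 4.0 5.0
   vertex 3.0 2.2 5.0
   vertex 3.8 5.6 5.8
  endloop
 endfacet
 facet normal -0.708 0.468 -0.529
  outer loop
   vertex 2.0 4.2 3.4
   vertex 5.6 5.8 0.0
   vertex 1.0 0.2 1.2
  endloop
 endfacet
 facet normal -0.835 0.410 -0.366
  outer loop
   vertex 2.0 4.2 3.4
   vertex 1.0 0.2 1.2
   vertex 1.2 4.0 5.0
  endloop
 endfacet
 facet normal -0.520 0.840 -0.155
  outer loop
   vertex 2.0 4.2 3.4
   vertex 1.2 4.0 5.0
   vertex 5.6 5.8 0.0
  endloop
 endfacet
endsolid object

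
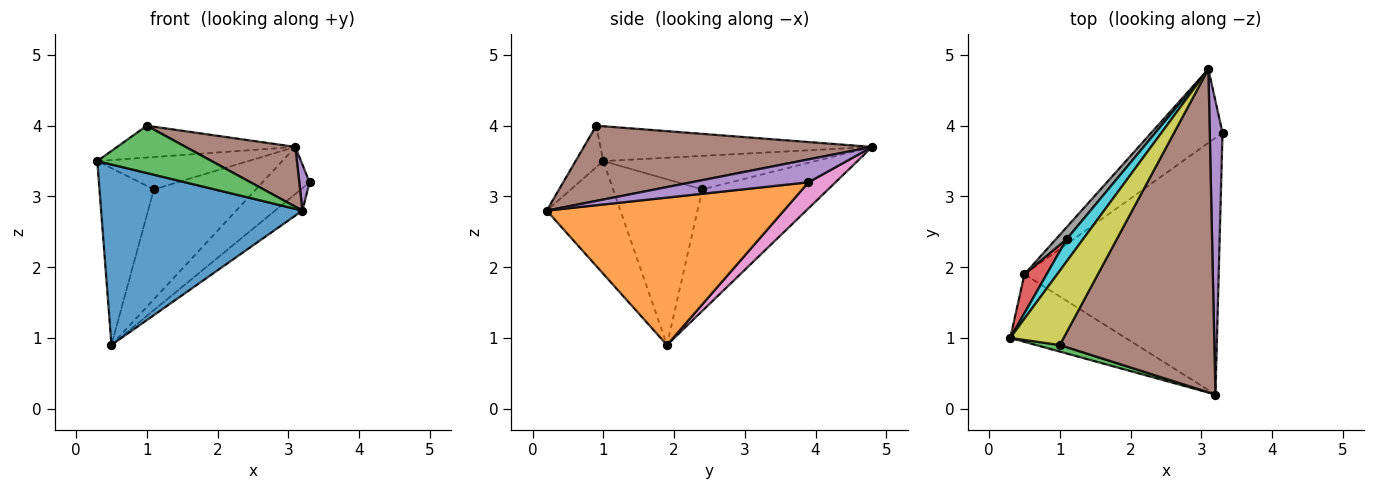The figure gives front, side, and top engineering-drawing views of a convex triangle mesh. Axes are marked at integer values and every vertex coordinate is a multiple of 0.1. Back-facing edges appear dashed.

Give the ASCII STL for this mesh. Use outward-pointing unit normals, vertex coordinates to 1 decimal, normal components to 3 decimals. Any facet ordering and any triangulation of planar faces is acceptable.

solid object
 facet normal -0.324 -0.886 -0.332
  outer loop
   vertex 0.5 1.9 0.9
   vertex 3.2 0.2 2.8
   vertex 0.3 1.0 3.5
  endloop
 endfacet
 facet normal 0.603 0.070 -0.795
  outer loop
   vertex 0.5 1.9 0.9
   vertex 3.3 3.9 3.2
   vertex 3.2 0.2 2.8
  endloop
 endfacet
 facet normal -0.233 -0.963 0.134
  outer loop
   vertex 1.0 0.9 4.0
   vertex 0.3 1.0 3.5
   vertex 3.2 0.2 2.8
  endloop
 endfacet
 facet normal -0.848 0.517 0.114
  outer loop
   vertex 1.1 2.4 3.1
   vertex 0.5 1.9 0.9
   vertex 0.3 1.0 3.5
  endloop
 endfacet
 facet normal 0.871 -0.076 0.485
  outer loop
   vertex 3.1 4.8 3.7
   vertex 3.2 0.2 2.8
   vertex 3.3 3.9 3.2
  endloop
 endfacet
 facet normal 0.432 -0.164 0.887
  outer loop
   vertex 3.1 4.8 3.7
   vertex 1.0 0.9 4.0
   vertex 3.2 0.2 2.8
  endloop
 endfacet
 facet normal 0.295 0.513 -0.806
  outer loop
   vertex 3.1 4.8 3.7
   vertex 3.3 3.9 3.2
   vertex 0.5 1.9 0.9
  endloop
 endfacet
 facet normal -0.775 0.629 0.068
  outer loop
   vertex 3.1 4.8 3.7
   vertex 0.5 1.9 0.9
   vertex 1.1 2.4 3.1
  endloop
 endfacet
 facet normal -0.515 0.338 0.788
  outer loop
   vertex 3.1 4.8 3.7
   vertex 0.3 1.0 3.5
   vertex 1.0 0.9 4.0
  endloop
 endfacet
 facet normal -0.757 0.538 0.370
  outer loop
   vertex 3.1 4.8 3.7
   vertex 1.1 2.4 3.1
   vertex 0.3 1.0 3.5
  endloop
 endfacet
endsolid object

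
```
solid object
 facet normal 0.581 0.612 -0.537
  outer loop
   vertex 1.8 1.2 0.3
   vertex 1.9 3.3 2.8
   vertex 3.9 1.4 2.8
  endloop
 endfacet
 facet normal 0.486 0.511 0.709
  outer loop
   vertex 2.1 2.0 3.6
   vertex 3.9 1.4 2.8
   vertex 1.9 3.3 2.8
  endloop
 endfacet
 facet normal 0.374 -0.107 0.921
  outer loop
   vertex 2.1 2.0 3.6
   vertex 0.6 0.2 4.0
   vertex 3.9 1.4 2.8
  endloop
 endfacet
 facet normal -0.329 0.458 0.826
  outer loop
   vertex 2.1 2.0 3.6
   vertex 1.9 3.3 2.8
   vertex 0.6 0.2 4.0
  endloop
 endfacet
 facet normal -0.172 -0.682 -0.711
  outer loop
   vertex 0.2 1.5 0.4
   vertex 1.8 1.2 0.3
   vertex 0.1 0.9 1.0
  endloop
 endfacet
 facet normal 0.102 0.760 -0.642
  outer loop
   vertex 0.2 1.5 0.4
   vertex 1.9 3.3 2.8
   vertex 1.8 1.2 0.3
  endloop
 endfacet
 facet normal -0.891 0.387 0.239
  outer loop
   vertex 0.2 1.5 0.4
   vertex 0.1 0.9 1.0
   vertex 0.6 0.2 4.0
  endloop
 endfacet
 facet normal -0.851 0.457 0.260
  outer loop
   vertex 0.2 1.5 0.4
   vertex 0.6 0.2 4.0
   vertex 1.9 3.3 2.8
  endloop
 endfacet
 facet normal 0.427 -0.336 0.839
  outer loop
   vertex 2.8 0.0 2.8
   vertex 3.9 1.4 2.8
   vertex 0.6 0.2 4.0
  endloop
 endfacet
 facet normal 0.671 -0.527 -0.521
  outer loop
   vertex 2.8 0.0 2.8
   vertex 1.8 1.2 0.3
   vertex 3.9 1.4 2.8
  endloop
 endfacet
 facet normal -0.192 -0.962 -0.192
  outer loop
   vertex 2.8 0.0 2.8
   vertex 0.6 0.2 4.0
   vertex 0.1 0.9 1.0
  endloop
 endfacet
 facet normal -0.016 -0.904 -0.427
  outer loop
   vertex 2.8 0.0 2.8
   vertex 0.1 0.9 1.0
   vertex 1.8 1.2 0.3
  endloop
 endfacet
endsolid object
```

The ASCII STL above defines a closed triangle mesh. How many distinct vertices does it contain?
8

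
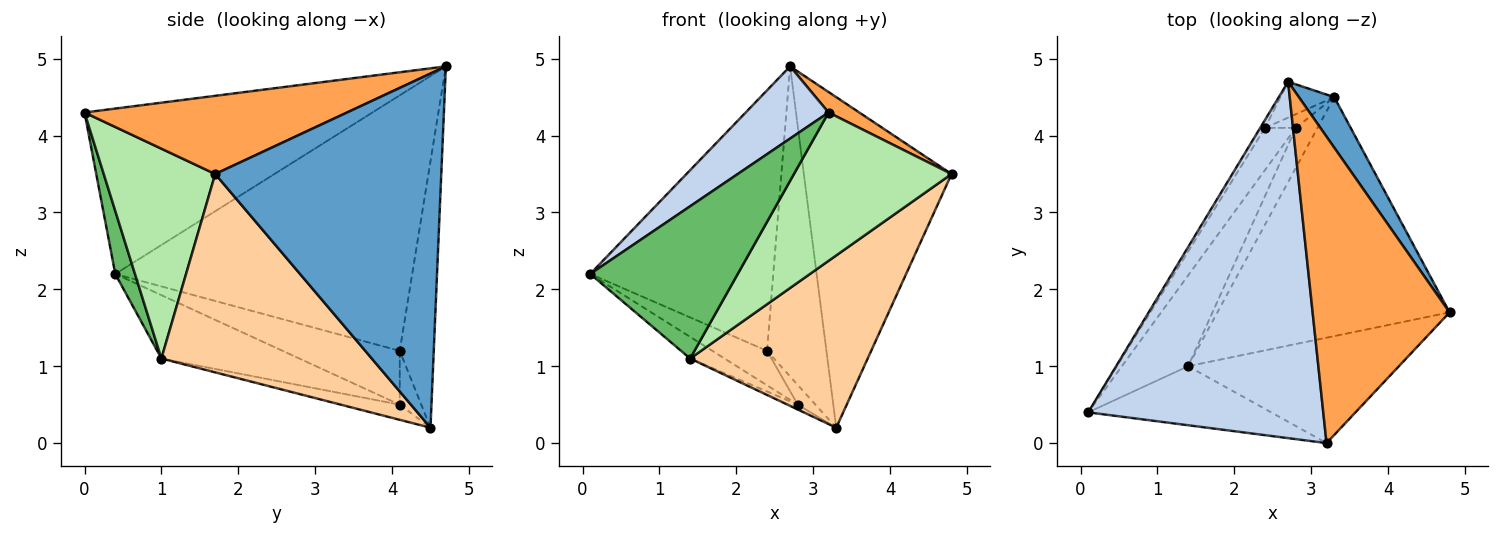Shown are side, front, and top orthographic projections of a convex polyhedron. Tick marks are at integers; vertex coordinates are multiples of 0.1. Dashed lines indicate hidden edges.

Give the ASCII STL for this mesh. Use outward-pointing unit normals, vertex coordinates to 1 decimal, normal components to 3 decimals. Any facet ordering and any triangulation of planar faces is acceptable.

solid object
 facet normal 0.834 0.545 0.083
  outer loop
   vertex 3.3 4.5 0.2
   vertex 2.7 4.7 4.9
   vertex 4.8 1.7 3.5
  endloop
 endfacet
 facet normal -0.568 -0.163 0.807
  outer loop
   vertex 3.2 0.0 4.3
   vertex 2.7 4.7 4.9
   vertex 0.1 0.4 2.2
  endloop
 endfacet
 facet normal 0.495 -0.058 0.867
  outer loop
   vertex 3.2 0.0 4.3
   vertex 4.8 1.7 3.5
   vertex 2.7 4.7 4.9
  endloop
 endfacet
 facet normal 0.570 -0.481 -0.667
  outer loop
   vertex 1.4 1.0 1.1
   vertex 3.3 4.5 0.2
   vertex 4.8 1.7 3.5
  endloop
 endfacet
 facet normal 0.124 -0.925 -0.359
  outer loop
   vertex 1.4 1.0 1.1
   vertex 3.2 0.0 4.3
   vertex 0.1 0.4 2.2
  endloop
 endfacet
 facet normal 0.500 -0.706 -0.502
  outer loop
   vertex 1.4 1.0 1.1
   vertex 4.8 1.7 3.5
   vertex 3.2 0.0 4.3
  endloop
 endfacet
 facet normal -0.851 0.525 -0.016
  outer loop
   vertex 2.4 4.1 1.2
   vertex 0.1 0.4 2.2
   vertex 2.7 4.7 4.9
  endloop
 endfacet
 facet normal -0.495 0.863 -0.100
  outer loop
   vertex 2.4 4.1 1.2
   vertex 2.7 4.7 4.9
   vertex 3.3 4.5 0.2
  endloop
 endfacet
 facet normal -0.805 0.376 -0.460
  outer loop
   vertex 2.8 4.1 0.5
   vertex 0.1 0.4 2.2
   vertex 2.4 4.1 1.2
  endloop
 endfacet
 facet normal -0.707 0.581 -0.404
  outer loop
   vertex 2.8 4.1 0.5
   vertex 2.4 4.1 1.2
   vertex 3.3 4.5 0.2
  endloop
 endfacet
 facet normal -0.681 0.170 -0.712
  outer loop
   vertex 2.8 4.1 0.5
   vertex 1.4 1.0 1.1
   vertex 0.1 0.4 2.2
  endloop
 endfacet
 facet normal -0.569 0.099 -0.816
  outer loop
   vertex 2.8 4.1 0.5
   vertex 3.3 4.5 0.2
   vertex 1.4 1.0 1.1
  endloop
 endfacet
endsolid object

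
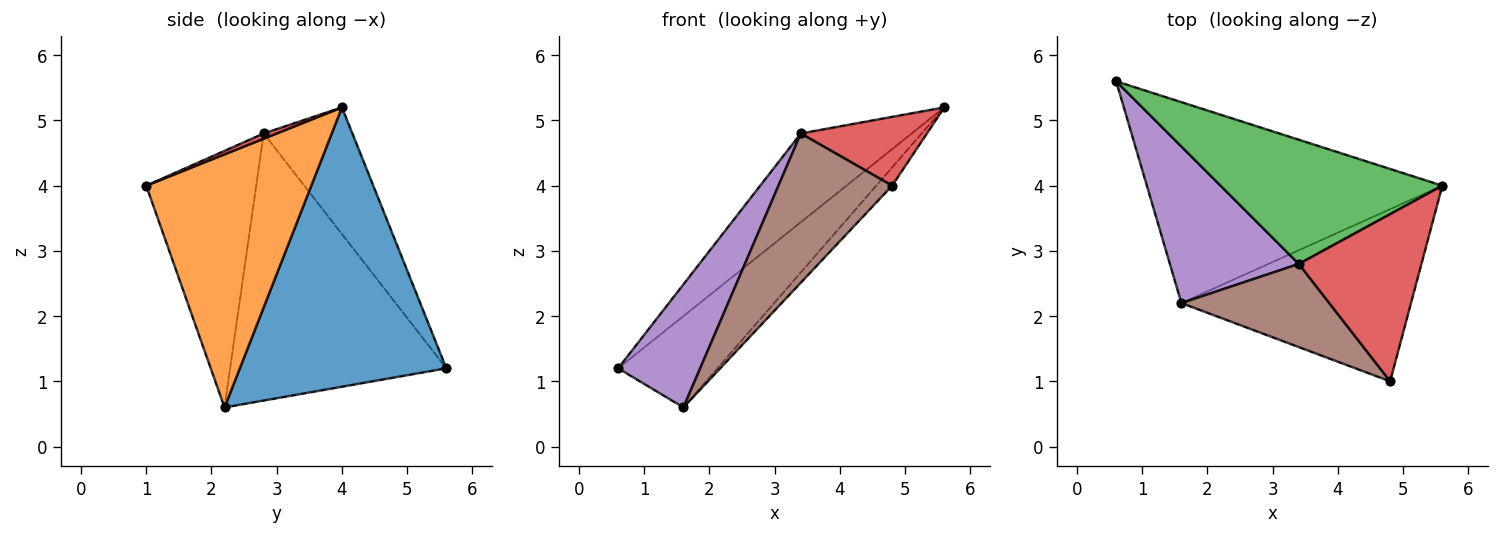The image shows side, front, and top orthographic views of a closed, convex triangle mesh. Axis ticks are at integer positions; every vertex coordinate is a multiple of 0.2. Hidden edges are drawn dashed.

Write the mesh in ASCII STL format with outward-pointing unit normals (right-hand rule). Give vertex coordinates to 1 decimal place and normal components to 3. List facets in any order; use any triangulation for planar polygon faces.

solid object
 facet normal 0.652 0.314 -0.690
  outer loop
   vertex 1.6 2.2 0.6
   vertex 0.6 5.6 1.2
   vertex 5.6 4.0 5.2
  endloop
 endfacet
 facet normal 0.739 0.071 -0.670
  outer loop
   vertex 1.6 2.2 0.6
   vertex 5.6 4.0 5.2
   vertex 4.8 1.0 4.0
  endloop
 endfacet
 facet normal -0.422 0.527 0.738
  outer loop
   vertex 3.4 2.8 4.8
   vertex 5.6 4.0 5.2
   vertex 0.6 5.6 1.2
  endloop
 endfacet
 facet normal 0.039 -0.380 0.924
  outer loop
   vertex 3.4 2.8 4.8
   vertex 4.8 1.0 4.0
   vertex 5.6 4.0 5.2
  endloop
 endfacet
 facet normal -0.852 -0.323 0.411
  outer loop
   vertex 3.4 2.8 4.8
   vertex 0.6 5.6 1.2
   vertex 1.6 2.2 0.6
  endloop
 endfacet
 facet normal -0.645 -0.667 0.372
  outer loop
   vertex 3.4 2.8 4.8
   vertex 1.6 2.2 0.6
   vertex 4.8 1.0 4.0
  endloop
 endfacet
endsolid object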